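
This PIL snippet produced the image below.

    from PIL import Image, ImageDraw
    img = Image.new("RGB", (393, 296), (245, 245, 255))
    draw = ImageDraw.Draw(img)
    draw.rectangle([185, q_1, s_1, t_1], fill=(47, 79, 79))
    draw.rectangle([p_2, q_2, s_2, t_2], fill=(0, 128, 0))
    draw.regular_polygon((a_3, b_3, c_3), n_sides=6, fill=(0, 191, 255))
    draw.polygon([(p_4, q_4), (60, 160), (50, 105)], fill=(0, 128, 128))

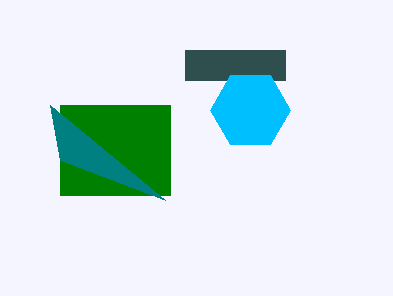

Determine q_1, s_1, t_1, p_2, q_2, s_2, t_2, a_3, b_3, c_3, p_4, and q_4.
q_1 = 50; s_1 = 285; t_1 = 80; p_2 = 60; q_2 = 105; s_2 = 170; t_2 = 195; a_3 = 250; b_3 = 110; c_3 = 40; p_4 = 165; q_4 = 200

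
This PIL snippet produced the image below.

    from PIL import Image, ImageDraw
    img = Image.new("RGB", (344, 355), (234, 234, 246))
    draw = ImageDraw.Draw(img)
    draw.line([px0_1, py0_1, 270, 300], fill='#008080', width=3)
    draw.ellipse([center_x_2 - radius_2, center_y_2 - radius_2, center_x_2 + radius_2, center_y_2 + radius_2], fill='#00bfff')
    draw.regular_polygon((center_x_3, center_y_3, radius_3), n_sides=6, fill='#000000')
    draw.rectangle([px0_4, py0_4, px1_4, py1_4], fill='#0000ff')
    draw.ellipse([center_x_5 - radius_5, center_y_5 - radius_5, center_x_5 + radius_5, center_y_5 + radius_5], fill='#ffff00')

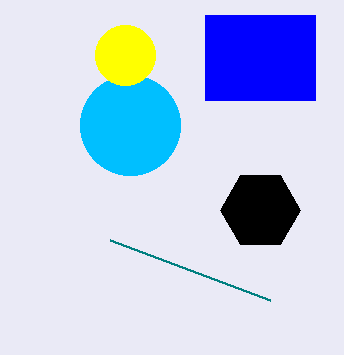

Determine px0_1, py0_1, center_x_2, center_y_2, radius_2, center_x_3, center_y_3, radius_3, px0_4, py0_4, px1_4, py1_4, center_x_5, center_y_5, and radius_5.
px0_1 = 110
py0_1 = 240
center_x_2 = 130
center_y_2 = 125
radius_2 = 50
center_x_3 = 260
center_y_3 = 210
radius_3 = 40
px0_4 = 205
py0_4 = 15
px1_4 = 315
py1_4 = 100
center_x_5 = 125
center_y_5 = 55
radius_5 = 30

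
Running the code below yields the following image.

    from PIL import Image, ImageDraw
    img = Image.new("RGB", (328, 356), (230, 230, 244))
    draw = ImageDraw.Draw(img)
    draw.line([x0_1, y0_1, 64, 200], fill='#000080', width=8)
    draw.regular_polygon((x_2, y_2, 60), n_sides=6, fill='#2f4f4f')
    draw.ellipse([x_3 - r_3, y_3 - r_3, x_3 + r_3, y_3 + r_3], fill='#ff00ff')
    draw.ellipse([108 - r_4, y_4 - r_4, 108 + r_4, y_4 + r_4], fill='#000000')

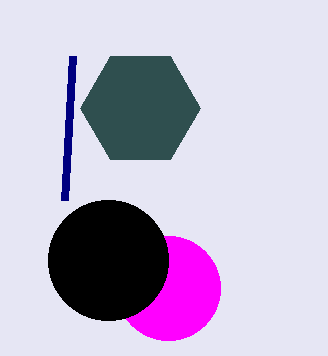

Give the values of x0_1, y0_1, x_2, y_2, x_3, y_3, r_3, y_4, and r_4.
x0_1 = 72, y0_1 = 56, x_2 = 140, y_2 = 108, x_3 = 168, y_3 = 288, r_3 = 52, y_4 = 260, r_4 = 60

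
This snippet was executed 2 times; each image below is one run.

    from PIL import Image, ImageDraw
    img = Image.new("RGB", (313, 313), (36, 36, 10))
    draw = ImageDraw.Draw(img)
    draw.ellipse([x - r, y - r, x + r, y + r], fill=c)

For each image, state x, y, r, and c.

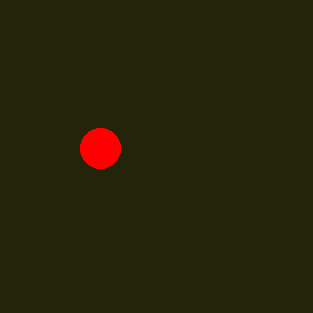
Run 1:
x = 100; y = 148; r = 20; c = 'red'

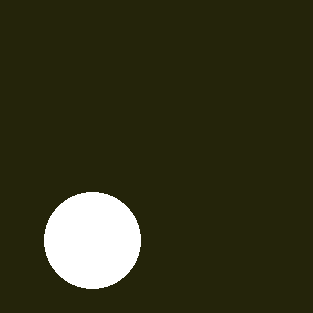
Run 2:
x = 92, y = 240, r = 48, c = 'white'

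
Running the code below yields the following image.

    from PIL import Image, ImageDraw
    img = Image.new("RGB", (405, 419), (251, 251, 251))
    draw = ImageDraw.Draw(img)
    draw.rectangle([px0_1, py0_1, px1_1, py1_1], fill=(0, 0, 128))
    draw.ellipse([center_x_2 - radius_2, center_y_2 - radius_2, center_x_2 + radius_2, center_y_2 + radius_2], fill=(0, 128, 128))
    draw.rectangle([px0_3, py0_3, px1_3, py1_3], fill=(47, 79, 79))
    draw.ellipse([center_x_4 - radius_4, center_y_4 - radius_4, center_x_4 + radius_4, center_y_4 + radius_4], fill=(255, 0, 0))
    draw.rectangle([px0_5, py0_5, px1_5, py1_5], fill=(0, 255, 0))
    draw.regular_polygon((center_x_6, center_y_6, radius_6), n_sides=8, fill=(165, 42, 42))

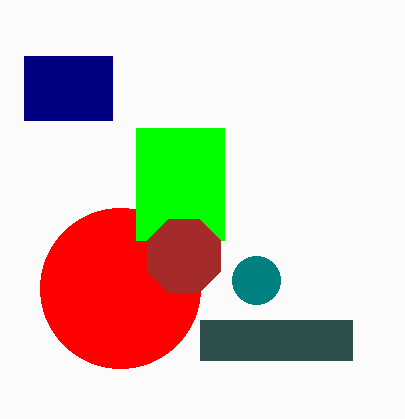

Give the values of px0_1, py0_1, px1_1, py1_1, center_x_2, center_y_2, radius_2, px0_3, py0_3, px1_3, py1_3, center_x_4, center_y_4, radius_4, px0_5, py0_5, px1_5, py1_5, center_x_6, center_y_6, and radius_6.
px0_1 = 24; py0_1 = 56; px1_1 = 112; py1_1 = 120; center_x_2 = 256; center_y_2 = 280; radius_2 = 24; px0_3 = 200; py0_3 = 320; px1_3 = 352; py1_3 = 360; center_x_4 = 120; center_y_4 = 288; radius_4 = 80; px0_5 = 136; py0_5 = 128; px1_5 = 224; py1_5 = 240; center_x_6 = 184; center_y_6 = 256; radius_6 = 40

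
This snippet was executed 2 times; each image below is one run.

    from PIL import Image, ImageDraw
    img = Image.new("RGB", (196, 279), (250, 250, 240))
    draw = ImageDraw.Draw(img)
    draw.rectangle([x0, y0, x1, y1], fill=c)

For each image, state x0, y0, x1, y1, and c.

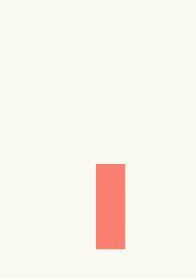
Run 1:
x0 = 96, y0 = 164, x1 = 124, y1 = 248, c = 'salmon'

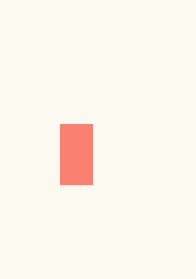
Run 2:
x0 = 60
y0 = 124
x1 = 92
y1 = 184
c = 'salmon'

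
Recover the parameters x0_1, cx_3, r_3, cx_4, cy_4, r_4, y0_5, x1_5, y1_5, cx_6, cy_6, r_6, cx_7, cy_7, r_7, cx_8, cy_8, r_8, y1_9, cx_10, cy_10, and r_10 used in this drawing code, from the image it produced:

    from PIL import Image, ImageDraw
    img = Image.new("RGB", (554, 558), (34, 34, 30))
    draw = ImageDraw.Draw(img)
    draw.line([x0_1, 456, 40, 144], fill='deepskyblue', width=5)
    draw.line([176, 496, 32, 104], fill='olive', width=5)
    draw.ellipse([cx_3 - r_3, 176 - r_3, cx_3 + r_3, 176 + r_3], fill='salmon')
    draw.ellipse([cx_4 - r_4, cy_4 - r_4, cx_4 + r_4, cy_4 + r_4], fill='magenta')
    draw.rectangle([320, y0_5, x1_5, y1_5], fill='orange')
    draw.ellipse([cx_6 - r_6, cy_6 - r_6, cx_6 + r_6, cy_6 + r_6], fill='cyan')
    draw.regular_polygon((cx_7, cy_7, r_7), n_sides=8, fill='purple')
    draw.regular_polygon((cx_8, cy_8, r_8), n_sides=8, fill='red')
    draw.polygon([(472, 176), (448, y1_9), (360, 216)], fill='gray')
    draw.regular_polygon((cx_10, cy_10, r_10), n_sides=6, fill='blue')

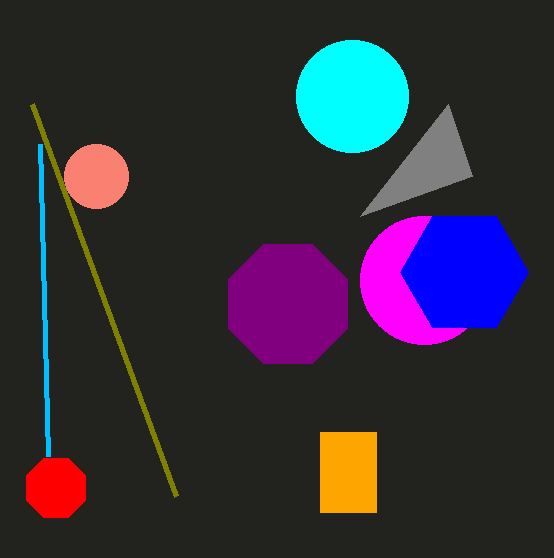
x0_1 = 48
cx_3 = 96
r_3 = 32
cx_4 = 424
cy_4 = 280
r_4 = 64
y0_5 = 432
x1_5 = 376
y1_5 = 512
cx_6 = 352
cy_6 = 96
r_6 = 56
cx_7 = 288
cy_7 = 304
r_7 = 64
cx_8 = 56
cy_8 = 488
r_8 = 32
y1_9 = 104
cx_10 = 464
cy_10 = 272
r_10 = 64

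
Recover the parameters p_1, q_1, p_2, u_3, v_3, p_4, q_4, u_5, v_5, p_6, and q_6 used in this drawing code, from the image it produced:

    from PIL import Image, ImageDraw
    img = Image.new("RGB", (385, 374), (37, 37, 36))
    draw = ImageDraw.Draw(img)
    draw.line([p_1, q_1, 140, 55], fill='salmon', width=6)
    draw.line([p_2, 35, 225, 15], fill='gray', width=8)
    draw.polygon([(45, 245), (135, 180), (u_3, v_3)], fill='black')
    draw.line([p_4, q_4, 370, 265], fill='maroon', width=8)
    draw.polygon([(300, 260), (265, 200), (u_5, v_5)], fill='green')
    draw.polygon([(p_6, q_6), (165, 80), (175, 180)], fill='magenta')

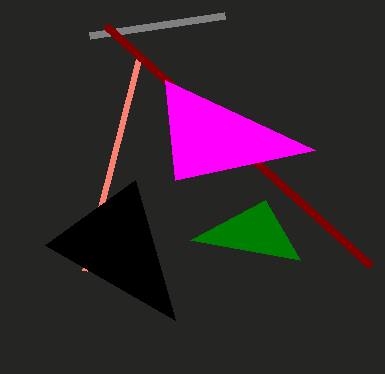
p_1 = 85; q_1 = 270; p_2 = 90; u_3 = 175; v_3 = 320; p_4 = 105; q_4 = 25; u_5 = 190; v_5 = 240; p_6 = 315; q_6 = 150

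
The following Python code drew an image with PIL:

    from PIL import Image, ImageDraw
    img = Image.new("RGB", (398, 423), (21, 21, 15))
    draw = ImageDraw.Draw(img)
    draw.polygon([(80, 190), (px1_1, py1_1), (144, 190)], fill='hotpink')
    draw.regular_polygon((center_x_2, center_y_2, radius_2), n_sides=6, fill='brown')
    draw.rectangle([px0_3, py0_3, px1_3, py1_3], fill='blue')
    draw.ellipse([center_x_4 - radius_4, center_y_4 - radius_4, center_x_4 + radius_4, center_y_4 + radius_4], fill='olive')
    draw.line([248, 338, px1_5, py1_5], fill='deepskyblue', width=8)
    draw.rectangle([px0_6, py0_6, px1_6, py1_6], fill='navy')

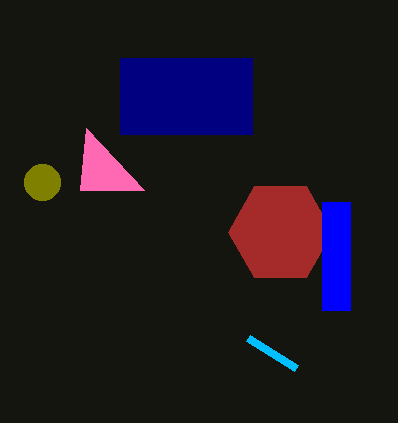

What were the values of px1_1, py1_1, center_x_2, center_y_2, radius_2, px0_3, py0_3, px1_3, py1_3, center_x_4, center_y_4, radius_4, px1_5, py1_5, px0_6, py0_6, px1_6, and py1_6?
px1_1 = 86
py1_1 = 128
center_x_2 = 280
center_y_2 = 232
radius_2 = 52
px0_3 = 322
py0_3 = 202
px1_3 = 350
py1_3 = 310
center_x_4 = 42
center_y_4 = 182
radius_4 = 18
px1_5 = 296
py1_5 = 368
px0_6 = 120
py0_6 = 58
px1_6 = 252
py1_6 = 134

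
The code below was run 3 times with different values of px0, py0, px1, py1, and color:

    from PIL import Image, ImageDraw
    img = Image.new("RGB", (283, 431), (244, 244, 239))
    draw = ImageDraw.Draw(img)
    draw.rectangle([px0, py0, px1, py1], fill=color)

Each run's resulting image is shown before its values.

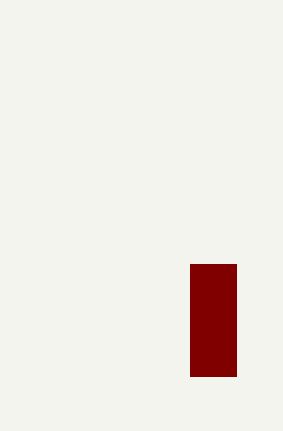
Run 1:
px0 = 190, py0 = 264, px1 = 236, py1 = 376, color = 'maroon'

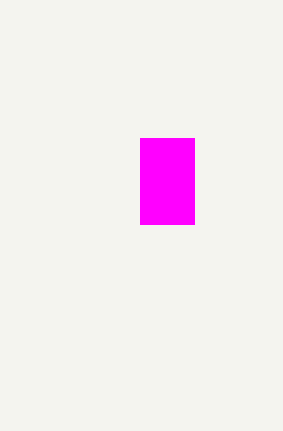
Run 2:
px0 = 140; py0 = 138; px1 = 194; py1 = 224; color = 'magenta'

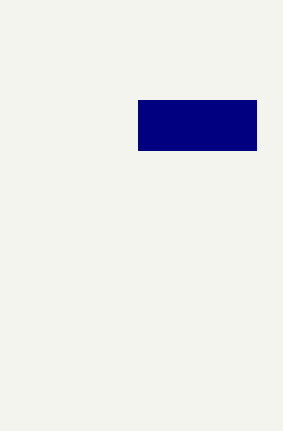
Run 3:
px0 = 138; py0 = 100; px1 = 256; py1 = 150; color = 'navy'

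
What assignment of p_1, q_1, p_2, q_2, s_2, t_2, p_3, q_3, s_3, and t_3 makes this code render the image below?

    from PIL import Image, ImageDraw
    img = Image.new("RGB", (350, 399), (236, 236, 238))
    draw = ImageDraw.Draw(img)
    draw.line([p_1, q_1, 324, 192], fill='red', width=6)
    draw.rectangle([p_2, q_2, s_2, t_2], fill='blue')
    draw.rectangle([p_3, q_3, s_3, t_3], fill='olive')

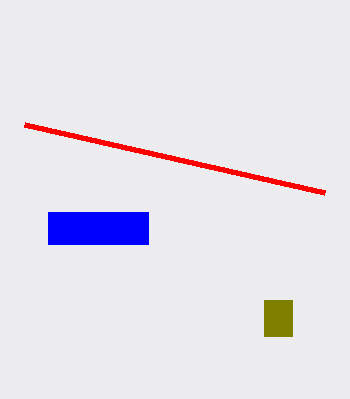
p_1 = 24
q_1 = 124
p_2 = 48
q_2 = 212
s_2 = 148
t_2 = 244
p_3 = 264
q_3 = 300
s_3 = 292
t_3 = 336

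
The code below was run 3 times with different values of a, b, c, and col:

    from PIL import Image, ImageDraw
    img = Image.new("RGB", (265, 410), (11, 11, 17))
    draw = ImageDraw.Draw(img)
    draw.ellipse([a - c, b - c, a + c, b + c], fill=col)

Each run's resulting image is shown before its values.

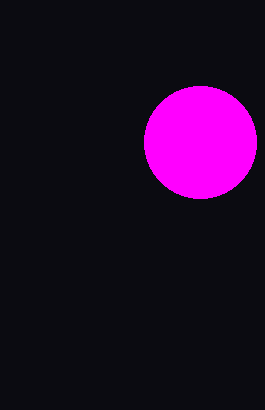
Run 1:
a = 200, b = 142, c = 56, col = 'magenta'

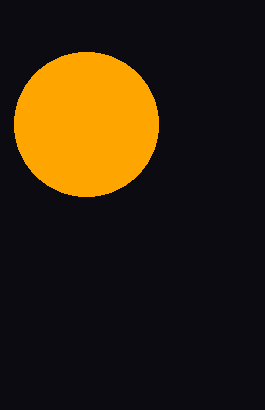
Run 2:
a = 86, b = 124, c = 72, col = 'orange'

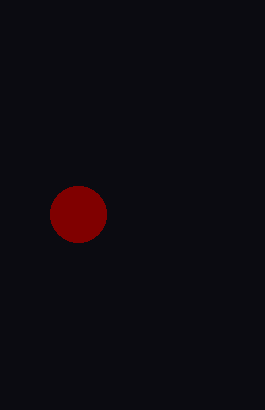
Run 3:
a = 78; b = 214; c = 28; col = 'maroon'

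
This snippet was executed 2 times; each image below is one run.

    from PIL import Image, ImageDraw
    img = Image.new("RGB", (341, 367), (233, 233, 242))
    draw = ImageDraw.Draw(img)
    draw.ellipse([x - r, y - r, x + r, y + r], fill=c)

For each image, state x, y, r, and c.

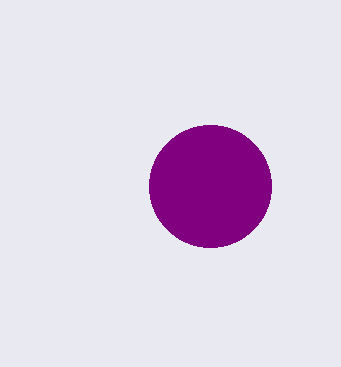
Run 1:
x = 210
y = 186
r = 61
c = 'purple'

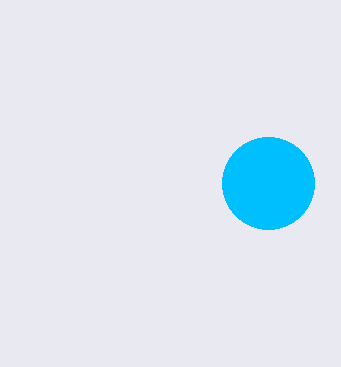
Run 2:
x = 268
y = 183
r = 46
c = 'deepskyblue'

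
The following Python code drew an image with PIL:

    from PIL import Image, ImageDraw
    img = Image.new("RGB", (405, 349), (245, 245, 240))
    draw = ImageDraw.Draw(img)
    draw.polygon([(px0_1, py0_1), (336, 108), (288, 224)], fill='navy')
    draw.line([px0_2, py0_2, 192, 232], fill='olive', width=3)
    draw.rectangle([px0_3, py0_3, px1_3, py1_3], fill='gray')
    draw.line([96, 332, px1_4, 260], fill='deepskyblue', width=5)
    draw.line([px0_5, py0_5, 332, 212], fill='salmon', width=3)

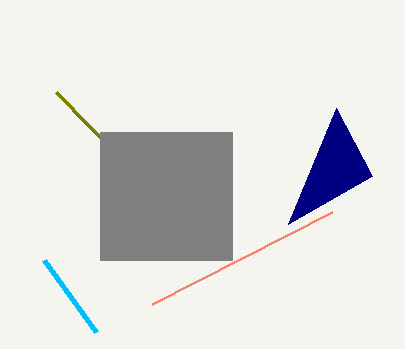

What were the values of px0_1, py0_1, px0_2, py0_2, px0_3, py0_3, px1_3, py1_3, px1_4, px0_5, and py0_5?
px0_1 = 372, py0_1 = 176, px0_2 = 56, py0_2 = 92, px0_3 = 100, py0_3 = 132, px1_3 = 232, py1_3 = 260, px1_4 = 44, px0_5 = 152, py0_5 = 304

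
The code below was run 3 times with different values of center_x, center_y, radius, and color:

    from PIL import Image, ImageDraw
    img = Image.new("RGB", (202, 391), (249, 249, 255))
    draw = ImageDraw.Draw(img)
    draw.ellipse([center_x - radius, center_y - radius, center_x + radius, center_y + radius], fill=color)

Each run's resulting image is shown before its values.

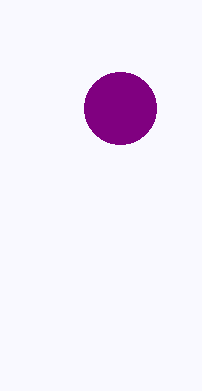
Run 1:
center_x = 120, center_y = 108, radius = 36, color = 'purple'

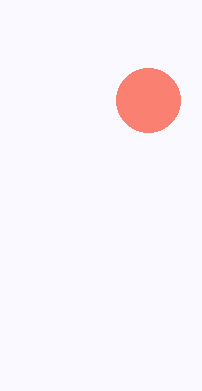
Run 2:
center_x = 148, center_y = 100, radius = 32, color = 'salmon'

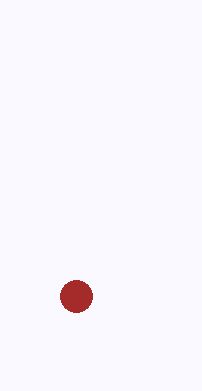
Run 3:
center_x = 76; center_y = 296; radius = 16; color = 'brown'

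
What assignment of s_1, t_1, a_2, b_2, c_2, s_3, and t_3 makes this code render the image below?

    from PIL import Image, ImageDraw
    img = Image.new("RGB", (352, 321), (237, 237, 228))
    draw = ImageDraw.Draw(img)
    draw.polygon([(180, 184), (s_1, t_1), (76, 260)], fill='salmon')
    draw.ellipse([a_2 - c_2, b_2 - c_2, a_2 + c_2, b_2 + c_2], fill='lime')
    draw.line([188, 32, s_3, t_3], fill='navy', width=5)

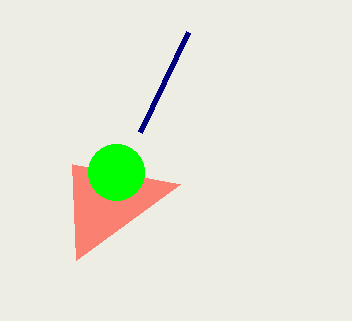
s_1 = 72, t_1 = 164, a_2 = 116, b_2 = 172, c_2 = 28, s_3 = 140, t_3 = 132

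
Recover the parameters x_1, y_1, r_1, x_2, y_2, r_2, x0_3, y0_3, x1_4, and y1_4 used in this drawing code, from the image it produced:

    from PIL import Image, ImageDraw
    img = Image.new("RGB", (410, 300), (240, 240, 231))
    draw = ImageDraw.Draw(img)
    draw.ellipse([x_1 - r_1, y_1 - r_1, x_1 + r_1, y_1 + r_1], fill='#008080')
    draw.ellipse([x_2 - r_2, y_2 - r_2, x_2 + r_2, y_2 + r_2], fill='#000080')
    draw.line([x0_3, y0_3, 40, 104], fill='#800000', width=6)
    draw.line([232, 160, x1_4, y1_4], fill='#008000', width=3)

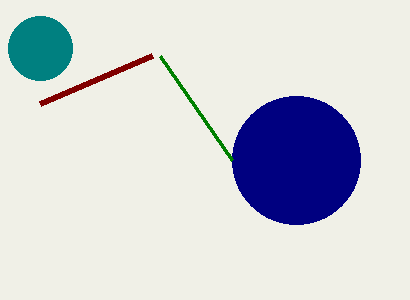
x_1 = 40, y_1 = 48, r_1 = 32, x_2 = 296, y_2 = 160, r_2 = 64, x0_3 = 152, y0_3 = 56, x1_4 = 160, y1_4 = 56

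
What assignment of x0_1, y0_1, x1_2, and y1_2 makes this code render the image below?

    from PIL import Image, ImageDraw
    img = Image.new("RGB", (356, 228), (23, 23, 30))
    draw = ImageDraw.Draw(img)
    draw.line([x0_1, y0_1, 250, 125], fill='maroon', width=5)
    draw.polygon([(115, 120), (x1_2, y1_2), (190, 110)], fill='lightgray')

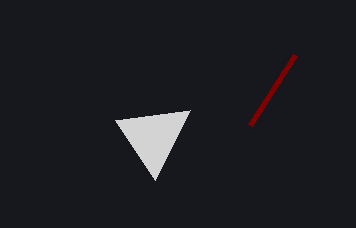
x0_1 = 295, y0_1 = 55, x1_2 = 155, y1_2 = 180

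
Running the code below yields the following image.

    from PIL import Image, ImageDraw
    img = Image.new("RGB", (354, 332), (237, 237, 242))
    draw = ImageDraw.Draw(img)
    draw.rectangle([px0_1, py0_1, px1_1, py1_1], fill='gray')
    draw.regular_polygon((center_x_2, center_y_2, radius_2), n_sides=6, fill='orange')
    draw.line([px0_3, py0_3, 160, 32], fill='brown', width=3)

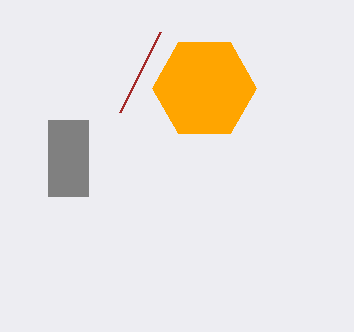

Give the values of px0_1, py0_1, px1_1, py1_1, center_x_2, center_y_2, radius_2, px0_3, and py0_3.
px0_1 = 48; py0_1 = 120; px1_1 = 88; py1_1 = 196; center_x_2 = 204; center_y_2 = 88; radius_2 = 52; px0_3 = 120; py0_3 = 112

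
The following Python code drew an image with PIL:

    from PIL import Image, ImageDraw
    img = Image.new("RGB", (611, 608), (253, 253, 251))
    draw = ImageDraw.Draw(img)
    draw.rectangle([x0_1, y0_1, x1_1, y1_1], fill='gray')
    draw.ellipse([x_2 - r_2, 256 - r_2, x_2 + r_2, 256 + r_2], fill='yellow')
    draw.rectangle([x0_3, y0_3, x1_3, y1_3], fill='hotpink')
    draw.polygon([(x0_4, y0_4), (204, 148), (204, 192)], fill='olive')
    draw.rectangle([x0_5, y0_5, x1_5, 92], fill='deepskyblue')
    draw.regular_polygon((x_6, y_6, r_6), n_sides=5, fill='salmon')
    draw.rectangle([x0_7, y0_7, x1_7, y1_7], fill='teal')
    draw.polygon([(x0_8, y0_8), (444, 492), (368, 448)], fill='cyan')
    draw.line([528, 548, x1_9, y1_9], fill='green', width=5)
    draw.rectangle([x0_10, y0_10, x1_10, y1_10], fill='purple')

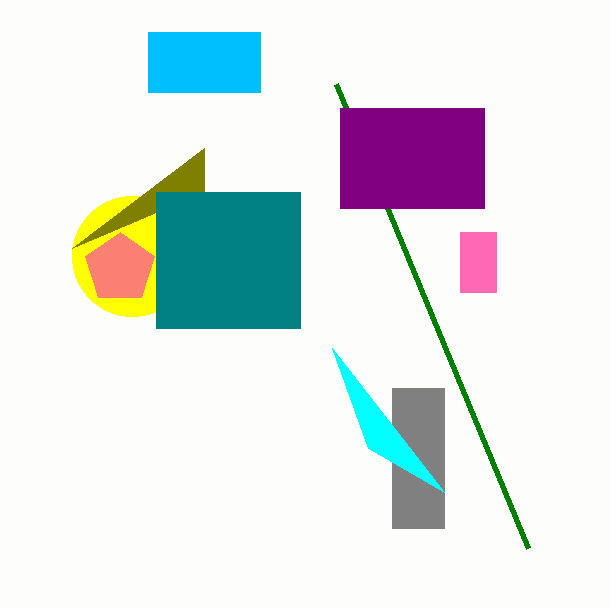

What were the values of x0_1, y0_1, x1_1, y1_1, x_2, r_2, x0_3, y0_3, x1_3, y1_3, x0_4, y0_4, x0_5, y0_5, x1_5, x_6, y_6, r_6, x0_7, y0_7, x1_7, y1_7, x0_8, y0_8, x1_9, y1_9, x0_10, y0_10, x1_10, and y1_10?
x0_1 = 392; y0_1 = 388; x1_1 = 444; y1_1 = 528; x_2 = 132; r_2 = 60; x0_3 = 460; y0_3 = 232; x1_3 = 496; y1_3 = 292; x0_4 = 72; y0_4 = 248; x0_5 = 148; y0_5 = 32; x1_5 = 260; x_6 = 120; y_6 = 268; r_6 = 36; x0_7 = 156; y0_7 = 192; x1_7 = 300; y1_7 = 328; x0_8 = 332; y0_8 = 348; x1_9 = 336; y1_9 = 84; x0_10 = 340; y0_10 = 108; x1_10 = 484; y1_10 = 208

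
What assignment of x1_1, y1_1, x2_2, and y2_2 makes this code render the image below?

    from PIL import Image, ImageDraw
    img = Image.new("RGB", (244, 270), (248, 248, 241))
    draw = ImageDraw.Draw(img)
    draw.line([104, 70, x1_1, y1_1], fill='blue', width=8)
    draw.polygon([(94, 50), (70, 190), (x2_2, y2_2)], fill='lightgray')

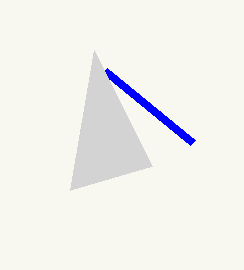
x1_1 = 192; y1_1 = 142; x2_2 = 152; y2_2 = 166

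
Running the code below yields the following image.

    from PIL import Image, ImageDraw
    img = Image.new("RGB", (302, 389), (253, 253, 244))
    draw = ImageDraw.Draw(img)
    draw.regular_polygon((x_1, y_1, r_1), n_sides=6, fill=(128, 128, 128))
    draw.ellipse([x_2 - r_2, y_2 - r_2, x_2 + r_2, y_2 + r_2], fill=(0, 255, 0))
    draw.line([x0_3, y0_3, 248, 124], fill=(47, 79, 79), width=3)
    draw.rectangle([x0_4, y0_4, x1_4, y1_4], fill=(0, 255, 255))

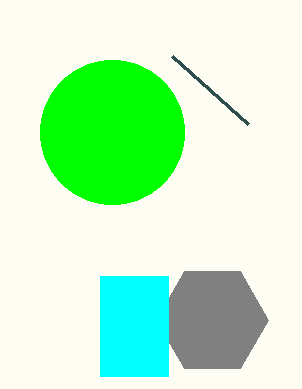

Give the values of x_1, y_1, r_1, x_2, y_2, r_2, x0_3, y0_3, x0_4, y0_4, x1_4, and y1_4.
x_1 = 212, y_1 = 320, r_1 = 56, x_2 = 112, y_2 = 132, r_2 = 72, x0_3 = 172, y0_3 = 56, x0_4 = 100, y0_4 = 276, x1_4 = 168, y1_4 = 376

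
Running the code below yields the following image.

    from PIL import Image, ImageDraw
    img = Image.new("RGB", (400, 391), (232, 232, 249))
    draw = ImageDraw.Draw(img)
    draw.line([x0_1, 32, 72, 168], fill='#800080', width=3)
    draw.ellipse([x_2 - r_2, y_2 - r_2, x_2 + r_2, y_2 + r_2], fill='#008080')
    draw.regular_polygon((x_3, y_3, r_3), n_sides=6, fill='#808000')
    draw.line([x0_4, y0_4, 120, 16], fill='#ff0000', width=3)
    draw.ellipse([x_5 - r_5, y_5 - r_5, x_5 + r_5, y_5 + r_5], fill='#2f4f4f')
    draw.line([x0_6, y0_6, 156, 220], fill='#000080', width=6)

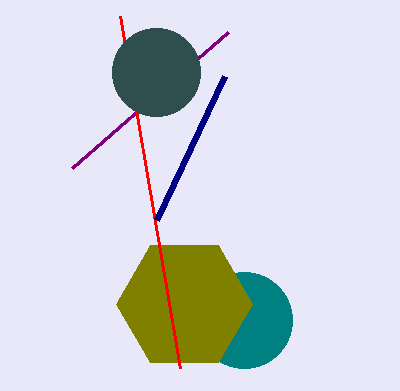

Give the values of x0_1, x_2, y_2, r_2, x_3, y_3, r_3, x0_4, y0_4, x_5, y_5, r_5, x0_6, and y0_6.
x0_1 = 228
x_2 = 244
y_2 = 320
r_2 = 48
x_3 = 184
y_3 = 304
r_3 = 68
x0_4 = 180
y0_4 = 368
x_5 = 156
y_5 = 72
r_5 = 44
x0_6 = 224
y0_6 = 76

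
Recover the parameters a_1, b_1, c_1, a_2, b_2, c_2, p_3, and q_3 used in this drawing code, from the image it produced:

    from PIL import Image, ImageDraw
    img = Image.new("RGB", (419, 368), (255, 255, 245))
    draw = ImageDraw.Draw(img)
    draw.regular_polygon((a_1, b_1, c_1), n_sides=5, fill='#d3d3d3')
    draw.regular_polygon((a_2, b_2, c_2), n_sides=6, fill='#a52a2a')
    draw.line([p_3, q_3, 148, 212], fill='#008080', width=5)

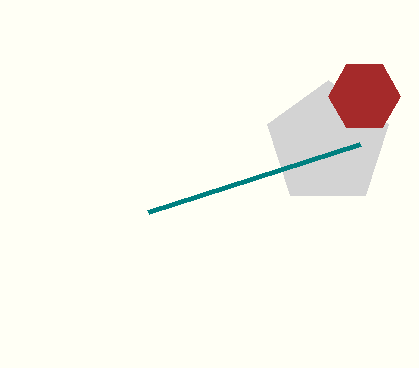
a_1 = 328, b_1 = 144, c_1 = 64, a_2 = 364, b_2 = 96, c_2 = 36, p_3 = 360, q_3 = 144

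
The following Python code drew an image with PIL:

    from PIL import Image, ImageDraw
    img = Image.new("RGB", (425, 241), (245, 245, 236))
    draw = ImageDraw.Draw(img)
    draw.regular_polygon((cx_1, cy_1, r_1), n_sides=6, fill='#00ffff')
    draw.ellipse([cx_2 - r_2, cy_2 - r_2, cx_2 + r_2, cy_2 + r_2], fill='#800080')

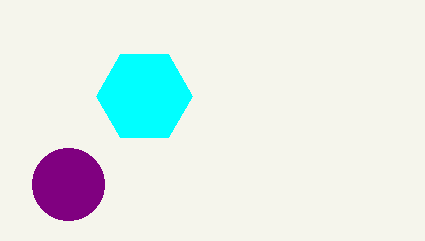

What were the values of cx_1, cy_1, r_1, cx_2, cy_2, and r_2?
cx_1 = 144
cy_1 = 96
r_1 = 48
cx_2 = 68
cy_2 = 184
r_2 = 36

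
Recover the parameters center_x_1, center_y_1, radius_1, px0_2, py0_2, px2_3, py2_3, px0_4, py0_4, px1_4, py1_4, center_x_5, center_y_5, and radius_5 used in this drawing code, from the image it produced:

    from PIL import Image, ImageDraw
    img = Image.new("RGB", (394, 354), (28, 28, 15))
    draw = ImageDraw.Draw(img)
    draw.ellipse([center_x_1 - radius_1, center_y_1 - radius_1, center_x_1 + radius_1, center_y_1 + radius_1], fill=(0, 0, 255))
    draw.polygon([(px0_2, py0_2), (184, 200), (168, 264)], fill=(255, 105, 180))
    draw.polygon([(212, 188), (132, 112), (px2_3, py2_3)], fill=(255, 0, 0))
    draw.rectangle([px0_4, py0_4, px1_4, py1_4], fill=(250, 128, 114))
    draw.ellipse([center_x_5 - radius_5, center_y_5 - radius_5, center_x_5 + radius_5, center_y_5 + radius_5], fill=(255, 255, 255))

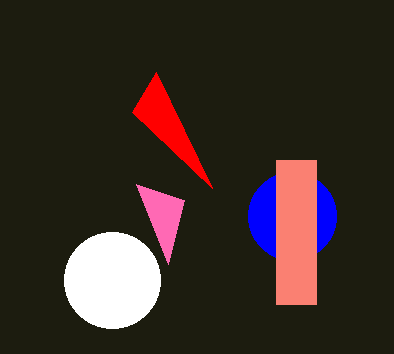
center_x_1 = 292, center_y_1 = 216, radius_1 = 44, px0_2 = 136, py0_2 = 184, px2_3 = 156, py2_3 = 72, px0_4 = 276, py0_4 = 160, px1_4 = 316, py1_4 = 304, center_x_5 = 112, center_y_5 = 280, radius_5 = 48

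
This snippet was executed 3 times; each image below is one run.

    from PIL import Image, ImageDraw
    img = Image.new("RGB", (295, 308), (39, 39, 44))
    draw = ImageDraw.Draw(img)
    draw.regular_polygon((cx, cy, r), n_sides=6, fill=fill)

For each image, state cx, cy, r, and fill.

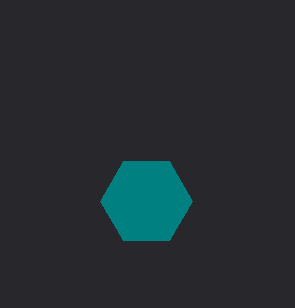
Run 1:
cx = 146; cy = 201; r = 46; fill = 'teal'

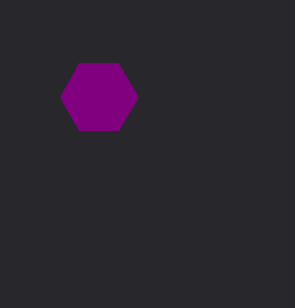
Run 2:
cx = 99
cy = 97
r = 39
fill = 'purple'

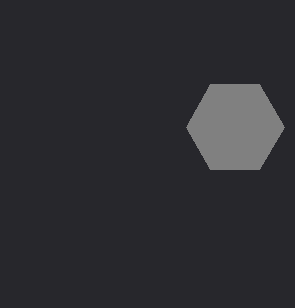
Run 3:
cx = 235; cy = 127; r = 49; fill = 'gray'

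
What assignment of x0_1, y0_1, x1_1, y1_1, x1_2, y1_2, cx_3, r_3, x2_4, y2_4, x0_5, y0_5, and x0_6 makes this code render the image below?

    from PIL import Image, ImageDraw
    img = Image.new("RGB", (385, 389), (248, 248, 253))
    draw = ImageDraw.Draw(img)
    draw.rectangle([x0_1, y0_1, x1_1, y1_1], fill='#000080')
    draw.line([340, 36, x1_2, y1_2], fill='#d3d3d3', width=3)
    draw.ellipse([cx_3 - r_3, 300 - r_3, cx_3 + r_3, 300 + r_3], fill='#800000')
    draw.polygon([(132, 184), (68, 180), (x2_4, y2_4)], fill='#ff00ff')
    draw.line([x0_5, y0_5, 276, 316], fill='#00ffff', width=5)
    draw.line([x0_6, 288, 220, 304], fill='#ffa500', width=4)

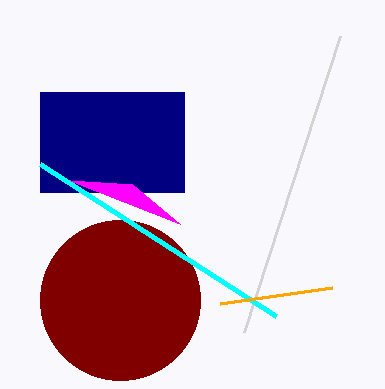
x0_1 = 40
y0_1 = 92
x1_1 = 184
y1_1 = 192
x1_2 = 244
y1_2 = 332
cx_3 = 120
r_3 = 80
x2_4 = 180
y2_4 = 224
x0_5 = 40
y0_5 = 164
x0_6 = 332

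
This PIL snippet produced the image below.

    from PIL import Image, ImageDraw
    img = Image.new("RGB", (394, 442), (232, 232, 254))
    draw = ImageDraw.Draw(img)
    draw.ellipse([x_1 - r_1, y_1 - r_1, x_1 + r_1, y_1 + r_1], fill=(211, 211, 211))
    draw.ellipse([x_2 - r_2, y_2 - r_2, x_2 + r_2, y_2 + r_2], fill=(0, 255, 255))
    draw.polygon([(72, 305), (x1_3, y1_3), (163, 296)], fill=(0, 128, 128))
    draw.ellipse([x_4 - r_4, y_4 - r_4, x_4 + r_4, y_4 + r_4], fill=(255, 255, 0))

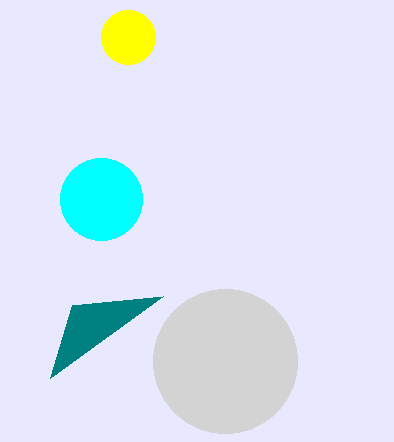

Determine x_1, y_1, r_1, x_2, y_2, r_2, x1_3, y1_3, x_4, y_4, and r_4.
x_1 = 225
y_1 = 361
r_1 = 72
x_2 = 101
y_2 = 199
r_2 = 41
x1_3 = 50
y1_3 = 378
x_4 = 128
y_4 = 37
r_4 = 27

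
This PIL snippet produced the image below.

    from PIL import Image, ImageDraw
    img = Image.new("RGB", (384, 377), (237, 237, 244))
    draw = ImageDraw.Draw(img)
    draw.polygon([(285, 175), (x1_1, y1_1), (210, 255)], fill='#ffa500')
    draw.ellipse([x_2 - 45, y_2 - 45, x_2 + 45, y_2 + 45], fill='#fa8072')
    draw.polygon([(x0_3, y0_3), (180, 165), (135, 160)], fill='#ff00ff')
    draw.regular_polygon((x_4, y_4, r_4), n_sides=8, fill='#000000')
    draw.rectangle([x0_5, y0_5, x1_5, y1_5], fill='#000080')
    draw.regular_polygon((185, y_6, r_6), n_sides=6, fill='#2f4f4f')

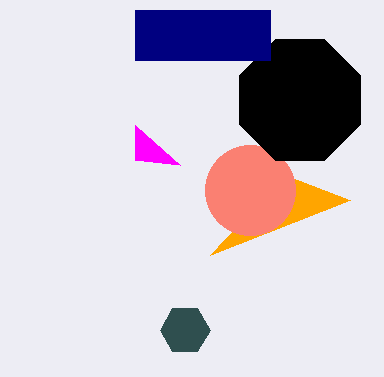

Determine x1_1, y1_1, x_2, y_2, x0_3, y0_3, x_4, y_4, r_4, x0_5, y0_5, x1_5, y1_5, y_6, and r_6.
x1_1 = 350
y1_1 = 200
x_2 = 250
y_2 = 190
x0_3 = 135
y0_3 = 125
x_4 = 300
y_4 = 100
r_4 = 65
x0_5 = 135
y0_5 = 10
x1_5 = 270
y1_5 = 60
y_6 = 330
r_6 = 25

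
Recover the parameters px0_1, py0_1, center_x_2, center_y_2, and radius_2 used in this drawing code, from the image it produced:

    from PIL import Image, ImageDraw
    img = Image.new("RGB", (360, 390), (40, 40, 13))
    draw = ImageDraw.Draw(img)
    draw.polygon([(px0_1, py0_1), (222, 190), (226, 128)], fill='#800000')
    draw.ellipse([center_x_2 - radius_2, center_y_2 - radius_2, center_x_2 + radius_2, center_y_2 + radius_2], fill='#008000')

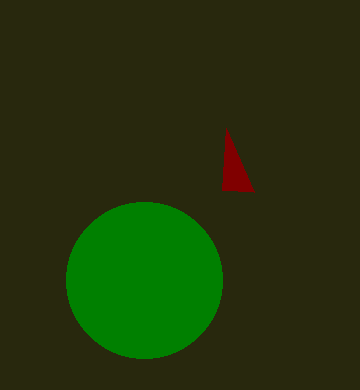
px0_1 = 254; py0_1 = 192; center_x_2 = 144; center_y_2 = 280; radius_2 = 78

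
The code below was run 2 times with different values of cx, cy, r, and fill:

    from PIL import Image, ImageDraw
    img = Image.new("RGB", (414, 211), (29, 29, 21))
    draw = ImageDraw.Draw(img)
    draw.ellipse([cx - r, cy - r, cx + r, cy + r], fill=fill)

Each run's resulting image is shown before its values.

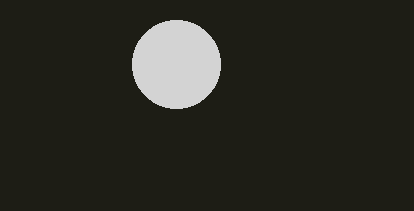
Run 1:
cx = 176; cy = 64; r = 44; fill = 'lightgray'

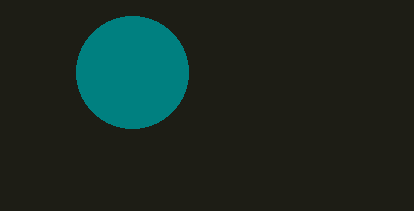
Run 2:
cx = 132, cy = 72, r = 56, fill = 'teal'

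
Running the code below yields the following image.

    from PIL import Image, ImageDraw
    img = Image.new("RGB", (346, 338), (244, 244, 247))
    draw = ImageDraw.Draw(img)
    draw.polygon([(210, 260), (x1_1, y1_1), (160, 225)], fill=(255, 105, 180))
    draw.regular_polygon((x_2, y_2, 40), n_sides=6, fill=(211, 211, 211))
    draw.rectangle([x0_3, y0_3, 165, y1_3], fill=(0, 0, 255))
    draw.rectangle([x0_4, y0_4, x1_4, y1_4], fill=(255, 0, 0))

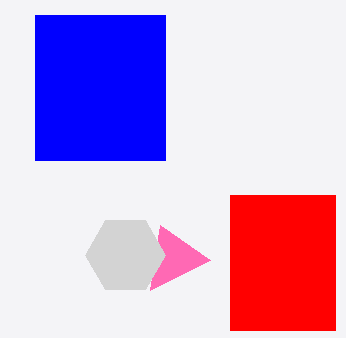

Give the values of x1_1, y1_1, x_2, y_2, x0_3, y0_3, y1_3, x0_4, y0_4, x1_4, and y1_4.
x1_1 = 150, y1_1 = 290, x_2 = 125, y_2 = 255, x0_3 = 35, y0_3 = 15, y1_3 = 160, x0_4 = 230, y0_4 = 195, x1_4 = 335, y1_4 = 330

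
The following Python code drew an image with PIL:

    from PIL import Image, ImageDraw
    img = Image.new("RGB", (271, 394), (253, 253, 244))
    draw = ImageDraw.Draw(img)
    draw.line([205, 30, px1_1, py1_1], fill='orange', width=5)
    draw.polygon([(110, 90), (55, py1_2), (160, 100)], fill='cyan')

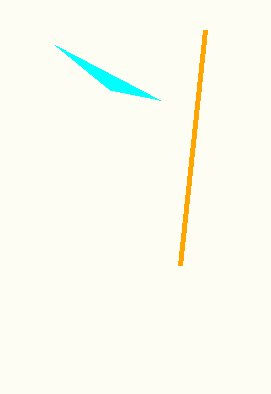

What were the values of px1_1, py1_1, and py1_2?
px1_1 = 180, py1_1 = 265, py1_2 = 45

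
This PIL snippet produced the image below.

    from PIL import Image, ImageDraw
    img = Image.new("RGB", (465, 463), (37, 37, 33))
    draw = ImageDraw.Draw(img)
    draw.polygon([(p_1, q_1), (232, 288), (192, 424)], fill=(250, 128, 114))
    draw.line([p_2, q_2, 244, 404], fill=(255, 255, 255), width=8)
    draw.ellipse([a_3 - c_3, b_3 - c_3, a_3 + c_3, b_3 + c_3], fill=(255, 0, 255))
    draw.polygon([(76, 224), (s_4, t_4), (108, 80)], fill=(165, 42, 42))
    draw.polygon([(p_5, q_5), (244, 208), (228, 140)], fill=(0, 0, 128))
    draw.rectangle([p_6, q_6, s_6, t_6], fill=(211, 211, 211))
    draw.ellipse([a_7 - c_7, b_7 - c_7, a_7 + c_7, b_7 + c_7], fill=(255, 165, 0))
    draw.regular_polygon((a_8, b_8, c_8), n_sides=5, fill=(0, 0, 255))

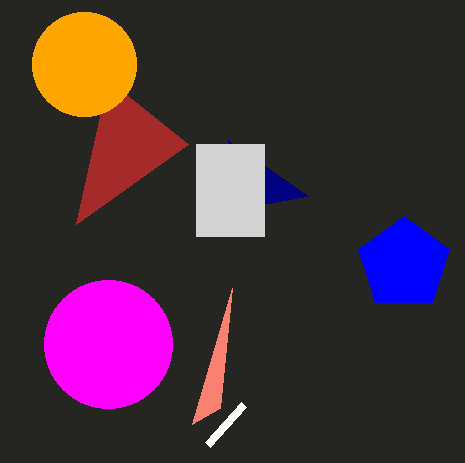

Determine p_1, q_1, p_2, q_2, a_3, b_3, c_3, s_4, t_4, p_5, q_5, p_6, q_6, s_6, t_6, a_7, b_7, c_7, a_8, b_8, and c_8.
p_1 = 220; q_1 = 408; p_2 = 208; q_2 = 444; a_3 = 108; b_3 = 344; c_3 = 64; s_4 = 188; t_4 = 144; p_5 = 308; q_5 = 196; p_6 = 196; q_6 = 144; s_6 = 264; t_6 = 236; a_7 = 84; b_7 = 64; c_7 = 52; a_8 = 404; b_8 = 264; c_8 = 48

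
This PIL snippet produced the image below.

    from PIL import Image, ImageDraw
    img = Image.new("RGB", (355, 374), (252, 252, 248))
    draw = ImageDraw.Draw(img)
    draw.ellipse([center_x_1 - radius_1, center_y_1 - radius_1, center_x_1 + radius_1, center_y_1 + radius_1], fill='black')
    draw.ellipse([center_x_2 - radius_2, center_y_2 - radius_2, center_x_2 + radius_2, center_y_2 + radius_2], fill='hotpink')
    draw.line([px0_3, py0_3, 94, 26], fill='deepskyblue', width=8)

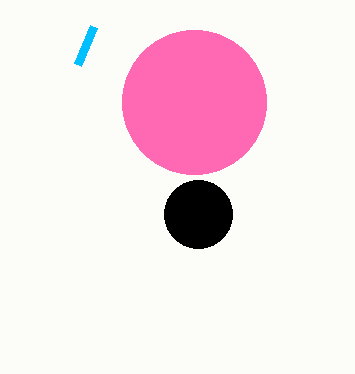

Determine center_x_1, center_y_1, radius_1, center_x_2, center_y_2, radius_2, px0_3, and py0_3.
center_x_1 = 198
center_y_1 = 214
radius_1 = 34
center_x_2 = 194
center_y_2 = 102
radius_2 = 72
px0_3 = 78
py0_3 = 64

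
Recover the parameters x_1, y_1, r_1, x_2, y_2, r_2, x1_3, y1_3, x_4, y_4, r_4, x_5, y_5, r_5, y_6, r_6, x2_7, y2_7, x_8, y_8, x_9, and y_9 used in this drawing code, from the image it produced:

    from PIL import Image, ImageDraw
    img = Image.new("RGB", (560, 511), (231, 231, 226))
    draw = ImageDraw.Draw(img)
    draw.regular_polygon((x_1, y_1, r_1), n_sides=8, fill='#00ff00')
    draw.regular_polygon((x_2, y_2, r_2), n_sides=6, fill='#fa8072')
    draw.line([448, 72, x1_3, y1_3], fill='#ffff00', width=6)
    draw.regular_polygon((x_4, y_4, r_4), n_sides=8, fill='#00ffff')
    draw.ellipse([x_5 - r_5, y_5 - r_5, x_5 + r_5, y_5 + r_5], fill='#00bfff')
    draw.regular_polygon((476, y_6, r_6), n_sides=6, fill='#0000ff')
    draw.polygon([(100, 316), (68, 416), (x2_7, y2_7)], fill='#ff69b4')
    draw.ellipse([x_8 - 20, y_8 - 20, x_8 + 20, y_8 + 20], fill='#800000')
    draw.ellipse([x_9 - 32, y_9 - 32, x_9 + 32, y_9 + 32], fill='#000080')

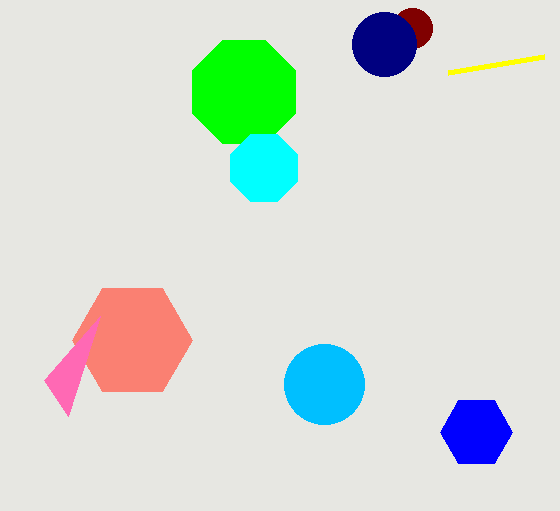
x_1 = 244, y_1 = 92, r_1 = 56, x_2 = 132, y_2 = 340, r_2 = 60, x1_3 = 544, y1_3 = 56, x_4 = 264, y_4 = 168, r_4 = 36, x_5 = 324, y_5 = 384, r_5 = 40, y_6 = 432, r_6 = 36, x2_7 = 44, y2_7 = 380, x_8 = 412, y_8 = 28, x_9 = 384, y_9 = 44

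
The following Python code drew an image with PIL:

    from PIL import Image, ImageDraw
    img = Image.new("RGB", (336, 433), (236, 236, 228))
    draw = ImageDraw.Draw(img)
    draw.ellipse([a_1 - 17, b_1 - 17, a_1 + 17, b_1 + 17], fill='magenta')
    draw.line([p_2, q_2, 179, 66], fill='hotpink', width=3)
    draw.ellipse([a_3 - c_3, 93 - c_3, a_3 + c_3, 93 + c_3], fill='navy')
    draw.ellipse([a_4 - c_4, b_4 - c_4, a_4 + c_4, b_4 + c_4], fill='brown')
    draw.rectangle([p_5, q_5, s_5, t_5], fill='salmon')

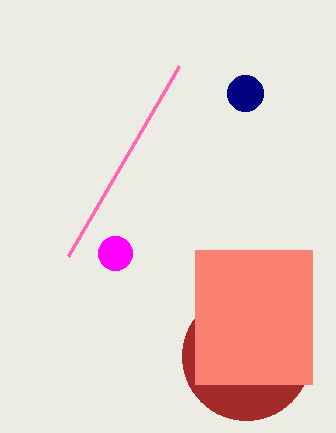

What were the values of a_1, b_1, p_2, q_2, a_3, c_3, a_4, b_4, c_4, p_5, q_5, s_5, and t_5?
a_1 = 115; b_1 = 253; p_2 = 68; q_2 = 256; a_3 = 245; c_3 = 18; a_4 = 246; b_4 = 356; c_4 = 64; p_5 = 195; q_5 = 250; s_5 = 312; t_5 = 384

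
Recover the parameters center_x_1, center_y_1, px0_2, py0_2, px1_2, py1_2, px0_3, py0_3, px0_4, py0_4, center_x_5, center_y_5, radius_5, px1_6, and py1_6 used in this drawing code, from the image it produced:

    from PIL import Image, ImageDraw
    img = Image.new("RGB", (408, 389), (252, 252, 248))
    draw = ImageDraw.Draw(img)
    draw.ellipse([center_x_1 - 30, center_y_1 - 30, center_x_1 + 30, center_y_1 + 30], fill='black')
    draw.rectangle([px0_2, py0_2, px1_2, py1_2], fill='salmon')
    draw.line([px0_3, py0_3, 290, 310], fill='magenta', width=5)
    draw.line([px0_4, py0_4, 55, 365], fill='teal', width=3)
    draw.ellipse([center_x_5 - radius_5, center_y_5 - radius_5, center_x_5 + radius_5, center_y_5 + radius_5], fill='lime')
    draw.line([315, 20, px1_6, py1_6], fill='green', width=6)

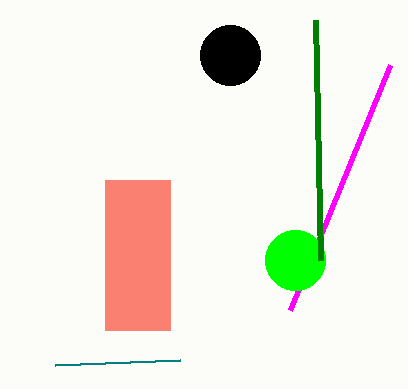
center_x_1 = 230; center_y_1 = 55; px0_2 = 105; py0_2 = 180; px1_2 = 170; py1_2 = 330; px0_3 = 390; py0_3 = 65; px0_4 = 180; py0_4 = 360; center_x_5 = 295; center_y_5 = 260; radius_5 = 30; px1_6 = 320; py1_6 = 260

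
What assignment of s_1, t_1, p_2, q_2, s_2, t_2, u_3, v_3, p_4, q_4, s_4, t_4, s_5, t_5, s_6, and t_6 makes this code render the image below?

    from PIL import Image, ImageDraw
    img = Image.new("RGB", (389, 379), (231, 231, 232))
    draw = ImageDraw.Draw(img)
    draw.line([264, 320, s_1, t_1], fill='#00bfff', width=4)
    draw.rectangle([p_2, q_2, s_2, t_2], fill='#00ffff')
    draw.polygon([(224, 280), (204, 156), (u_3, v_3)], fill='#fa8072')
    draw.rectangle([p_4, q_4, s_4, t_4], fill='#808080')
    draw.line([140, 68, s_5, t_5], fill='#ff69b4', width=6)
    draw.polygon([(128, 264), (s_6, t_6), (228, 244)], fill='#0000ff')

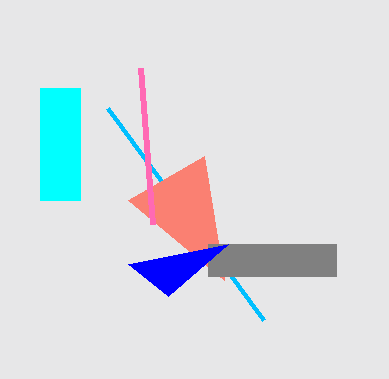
s_1 = 108; t_1 = 108; p_2 = 40; q_2 = 88; s_2 = 80; t_2 = 200; u_3 = 128; v_3 = 200; p_4 = 208; q_4 = 244; s_4 = 336; t_4 = 276; s_5 = 152; t_5 = 224; s_6 = 168; t_6 = 296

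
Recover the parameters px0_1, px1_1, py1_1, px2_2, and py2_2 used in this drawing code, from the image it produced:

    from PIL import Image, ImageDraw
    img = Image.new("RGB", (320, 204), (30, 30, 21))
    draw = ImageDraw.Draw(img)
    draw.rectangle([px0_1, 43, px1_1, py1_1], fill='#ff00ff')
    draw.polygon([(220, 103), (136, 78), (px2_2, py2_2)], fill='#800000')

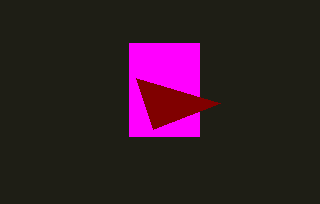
px0_1 = 129; px1_1 = 199; py1_1 = 136; px2_2 = 153; py2_2 = 129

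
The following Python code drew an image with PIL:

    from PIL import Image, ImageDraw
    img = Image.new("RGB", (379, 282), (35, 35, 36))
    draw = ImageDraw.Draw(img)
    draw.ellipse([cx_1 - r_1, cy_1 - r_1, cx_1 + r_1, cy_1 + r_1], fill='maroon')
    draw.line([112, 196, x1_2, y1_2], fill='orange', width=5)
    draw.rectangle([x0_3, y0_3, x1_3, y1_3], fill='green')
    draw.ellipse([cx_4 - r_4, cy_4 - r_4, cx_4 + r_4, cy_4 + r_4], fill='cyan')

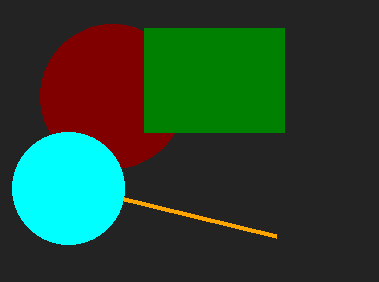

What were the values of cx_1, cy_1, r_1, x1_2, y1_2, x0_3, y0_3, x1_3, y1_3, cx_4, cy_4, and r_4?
cx_1 = 112
cy_1 = 96
r_1 = 72
x1_2 = 276
y1_2 = 236
x0_3 = 144
y0_3 = 28
x1_3 = 284
y1_3 = 132
cx_4 = 68
cy_4 = 188
r_4 = 56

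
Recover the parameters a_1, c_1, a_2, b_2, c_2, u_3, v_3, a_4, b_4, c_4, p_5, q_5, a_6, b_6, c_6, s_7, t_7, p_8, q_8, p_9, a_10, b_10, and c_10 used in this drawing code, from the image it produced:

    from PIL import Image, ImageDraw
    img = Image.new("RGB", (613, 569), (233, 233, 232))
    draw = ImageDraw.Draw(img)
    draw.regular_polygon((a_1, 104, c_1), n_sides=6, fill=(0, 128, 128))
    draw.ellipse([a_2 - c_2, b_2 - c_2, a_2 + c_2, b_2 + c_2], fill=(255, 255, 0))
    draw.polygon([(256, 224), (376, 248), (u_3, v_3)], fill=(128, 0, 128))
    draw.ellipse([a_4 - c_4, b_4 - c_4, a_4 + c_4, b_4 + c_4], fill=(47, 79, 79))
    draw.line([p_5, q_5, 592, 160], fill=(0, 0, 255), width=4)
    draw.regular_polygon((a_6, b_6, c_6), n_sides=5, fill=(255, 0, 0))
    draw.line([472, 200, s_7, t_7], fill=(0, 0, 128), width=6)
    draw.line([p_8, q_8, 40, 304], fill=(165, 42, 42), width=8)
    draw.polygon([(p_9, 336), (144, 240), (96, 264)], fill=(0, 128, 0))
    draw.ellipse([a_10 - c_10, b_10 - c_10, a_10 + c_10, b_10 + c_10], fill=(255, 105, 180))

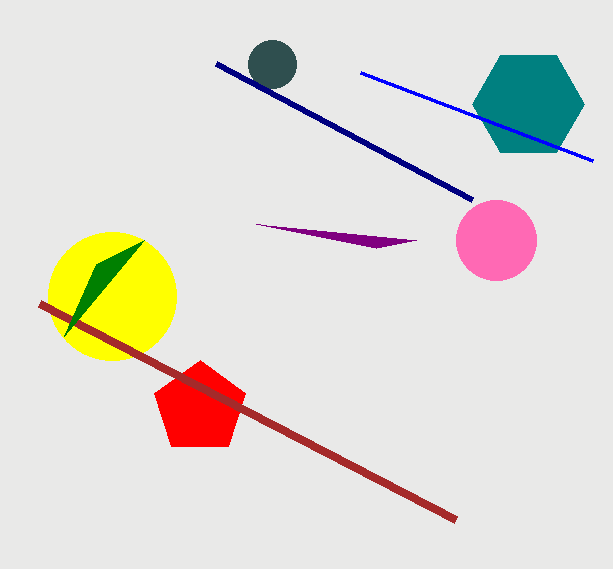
a_1 = 528; c_1 = 56; a_2 = 112; b_2 = 296; c_2 = 64; u_3 = 416; v_3 = 240; a_4 = 272; b_4 = 64; c_4 = 24; p_5 = 360; q_5 = 72; a_6 = 200; b_6 = 408; c_6 = 48; s_7 = 216; t_7 = 64; p_8 = 456; q_8 = 520; p_9 = 64; a_10 = 496; b_10 = 240; c_10 = 40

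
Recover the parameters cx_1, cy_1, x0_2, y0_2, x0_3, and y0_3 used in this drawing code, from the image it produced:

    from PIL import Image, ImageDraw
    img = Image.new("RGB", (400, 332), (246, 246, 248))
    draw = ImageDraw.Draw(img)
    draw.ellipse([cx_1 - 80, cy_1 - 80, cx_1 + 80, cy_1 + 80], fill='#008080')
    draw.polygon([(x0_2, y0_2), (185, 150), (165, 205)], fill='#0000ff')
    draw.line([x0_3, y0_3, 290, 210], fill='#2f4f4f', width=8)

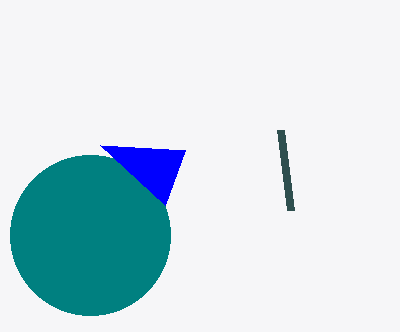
cx_1 = 90
cy_1 = 235
x0_2 = 100
y0_2 = 145
x0_3 = 280
y0_3 = 130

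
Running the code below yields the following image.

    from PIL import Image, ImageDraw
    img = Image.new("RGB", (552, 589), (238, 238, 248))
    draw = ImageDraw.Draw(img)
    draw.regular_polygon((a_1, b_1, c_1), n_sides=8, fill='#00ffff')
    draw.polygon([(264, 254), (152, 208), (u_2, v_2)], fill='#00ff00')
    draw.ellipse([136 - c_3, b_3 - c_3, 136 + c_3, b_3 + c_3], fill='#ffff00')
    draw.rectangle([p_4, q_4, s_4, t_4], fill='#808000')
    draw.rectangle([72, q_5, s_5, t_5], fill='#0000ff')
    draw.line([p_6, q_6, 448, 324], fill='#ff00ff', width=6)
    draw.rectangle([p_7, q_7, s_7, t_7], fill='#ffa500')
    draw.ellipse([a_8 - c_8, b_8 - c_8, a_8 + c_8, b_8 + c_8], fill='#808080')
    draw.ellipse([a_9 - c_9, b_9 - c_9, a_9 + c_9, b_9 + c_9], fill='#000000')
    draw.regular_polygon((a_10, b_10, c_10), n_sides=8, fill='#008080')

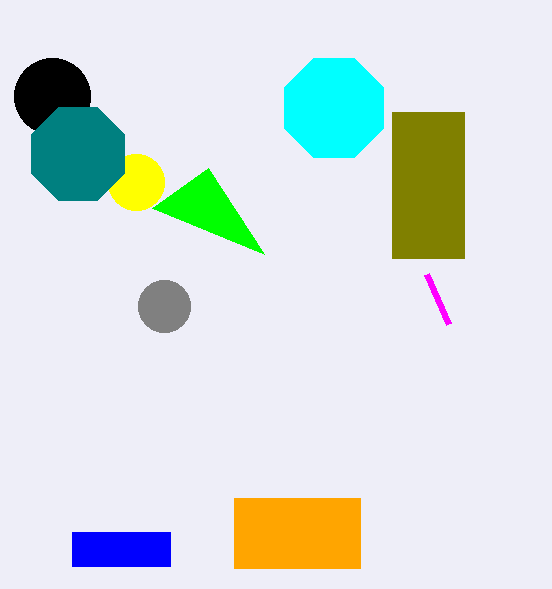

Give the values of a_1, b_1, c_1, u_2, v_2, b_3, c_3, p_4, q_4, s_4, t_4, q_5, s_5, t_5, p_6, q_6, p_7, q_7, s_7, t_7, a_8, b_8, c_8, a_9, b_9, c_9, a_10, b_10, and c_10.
a_1 = 334, b_1 = 108, c_1 = 54, u_2 = 208, v_2 = 168, b_3 = 182, c_3 = 28, p_4 = 392, q_4 = 112, s_4 = 464, t_4 = 258, q_5 = 532, s_5 = 170, t_5 = 566, p_6 = 426, q_6 = 274, p_7 = 234, q_7 = 498, s_7 = 360, t_7 = 568, a_8 = 164, b_8 = 306, c_8 = 26, a_9 = 52, b_9 = 96, c_9 = 38, a_10 = 78, b_10 = 154, c_10 = 50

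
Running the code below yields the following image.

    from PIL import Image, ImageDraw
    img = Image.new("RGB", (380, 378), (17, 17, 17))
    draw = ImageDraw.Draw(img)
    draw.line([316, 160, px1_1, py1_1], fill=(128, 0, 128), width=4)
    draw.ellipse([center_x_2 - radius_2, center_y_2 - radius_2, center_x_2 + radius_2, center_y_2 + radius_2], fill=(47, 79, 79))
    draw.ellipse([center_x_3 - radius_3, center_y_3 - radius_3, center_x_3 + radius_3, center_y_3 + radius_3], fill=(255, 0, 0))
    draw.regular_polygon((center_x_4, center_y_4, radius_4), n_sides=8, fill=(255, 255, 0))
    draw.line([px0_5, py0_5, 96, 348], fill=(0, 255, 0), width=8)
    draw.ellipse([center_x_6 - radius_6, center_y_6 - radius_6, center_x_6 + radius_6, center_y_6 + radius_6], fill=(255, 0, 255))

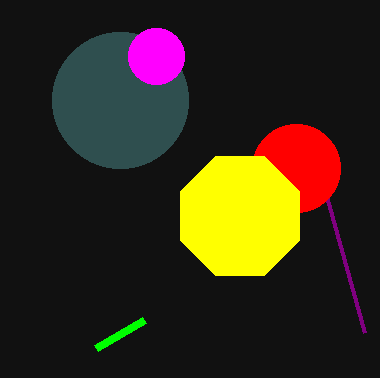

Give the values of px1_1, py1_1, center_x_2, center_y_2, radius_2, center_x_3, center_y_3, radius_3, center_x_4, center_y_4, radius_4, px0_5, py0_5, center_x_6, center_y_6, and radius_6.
px1_1 = 364; py1_1 = 332; center_x_2 = 120; center_y_2 = 100; radius_2 = 68; center_x_3 = 296; center_y_3 = 168; radius_3 = 44; center_x_4 = 240; center_y_4 = 216; radius_4 = 64; px0_5 = 144; py0_5 = 320; center_x_6 = 156; center_y_6 = 56; radius_6 = 28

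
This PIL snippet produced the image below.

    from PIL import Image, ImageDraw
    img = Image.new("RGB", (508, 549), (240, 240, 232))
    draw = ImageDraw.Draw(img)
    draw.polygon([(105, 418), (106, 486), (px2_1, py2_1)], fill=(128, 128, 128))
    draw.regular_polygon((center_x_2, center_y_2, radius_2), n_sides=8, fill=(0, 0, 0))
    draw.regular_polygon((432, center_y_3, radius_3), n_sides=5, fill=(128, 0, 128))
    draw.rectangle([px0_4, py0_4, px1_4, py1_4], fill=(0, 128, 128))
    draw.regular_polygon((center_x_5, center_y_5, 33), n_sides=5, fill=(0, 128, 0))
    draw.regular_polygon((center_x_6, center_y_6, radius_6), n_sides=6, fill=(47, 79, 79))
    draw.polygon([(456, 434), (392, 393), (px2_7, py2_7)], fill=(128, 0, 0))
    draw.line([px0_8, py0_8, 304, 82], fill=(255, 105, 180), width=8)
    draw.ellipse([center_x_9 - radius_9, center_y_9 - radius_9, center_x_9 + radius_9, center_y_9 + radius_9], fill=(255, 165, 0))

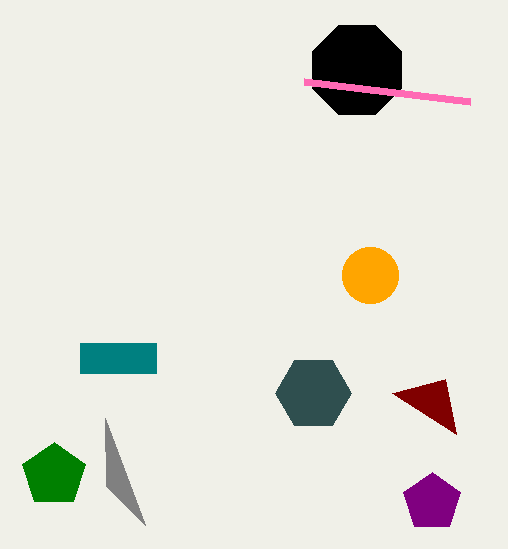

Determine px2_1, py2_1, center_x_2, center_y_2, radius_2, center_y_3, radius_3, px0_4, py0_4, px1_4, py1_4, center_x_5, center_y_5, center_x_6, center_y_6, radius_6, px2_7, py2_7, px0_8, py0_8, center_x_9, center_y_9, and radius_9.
px2_1 = 145
py2_1 = 525
center_x_2 = 357
center_y_2 = 70
radius_2 = 48
center_y_3 = 502
radius_3 = 30
px0_4 = 80
py0_4 = 343
px1_4 = 156
py1_4 = 373
center_x_5 = 54
center_y_5 = 475
center_x_6 = 313
center_y_6 = 393
radius_6 = 38
px2_7 = 445
py2_7 = 379
px0_8 = 470
py0_8 = 102
center_x_9 = 370
center_y_9 = 275
radius_9 = 28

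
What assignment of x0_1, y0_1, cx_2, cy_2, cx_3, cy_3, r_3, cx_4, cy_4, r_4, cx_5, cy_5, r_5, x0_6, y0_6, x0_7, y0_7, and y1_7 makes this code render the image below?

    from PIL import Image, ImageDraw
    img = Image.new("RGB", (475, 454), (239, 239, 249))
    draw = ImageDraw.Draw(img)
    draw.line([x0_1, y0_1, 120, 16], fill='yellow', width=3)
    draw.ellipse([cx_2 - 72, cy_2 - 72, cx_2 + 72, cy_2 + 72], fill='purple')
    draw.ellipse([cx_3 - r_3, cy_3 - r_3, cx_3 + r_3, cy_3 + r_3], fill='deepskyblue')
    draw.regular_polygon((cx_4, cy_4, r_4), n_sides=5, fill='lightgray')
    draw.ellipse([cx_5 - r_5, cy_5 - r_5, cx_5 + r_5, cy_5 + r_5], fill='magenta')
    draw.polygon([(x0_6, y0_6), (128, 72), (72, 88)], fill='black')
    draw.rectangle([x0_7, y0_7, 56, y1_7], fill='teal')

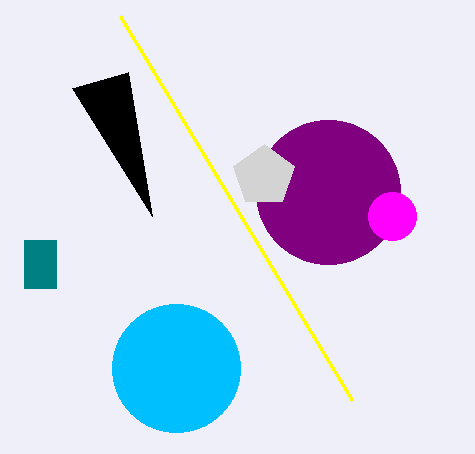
x0_1 = 352; y0_1 = 400; cx_2 = 328; cy_2 = 192; cx_3 = 176; cy_3 = 368; r_3 = 64; cx_4 = 264; cy_4 = 176; r_4 = 32; cx_5 = 392; cy_5 = 216; r_5 = 24; x0_6 = 152; y0_6 = 216; x0_7 = 24; y0_7 = 240; y1_7 = 288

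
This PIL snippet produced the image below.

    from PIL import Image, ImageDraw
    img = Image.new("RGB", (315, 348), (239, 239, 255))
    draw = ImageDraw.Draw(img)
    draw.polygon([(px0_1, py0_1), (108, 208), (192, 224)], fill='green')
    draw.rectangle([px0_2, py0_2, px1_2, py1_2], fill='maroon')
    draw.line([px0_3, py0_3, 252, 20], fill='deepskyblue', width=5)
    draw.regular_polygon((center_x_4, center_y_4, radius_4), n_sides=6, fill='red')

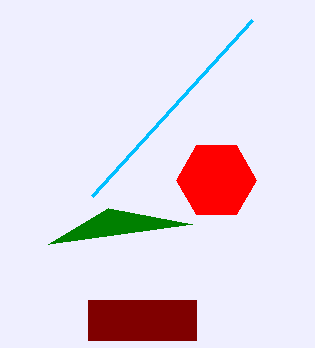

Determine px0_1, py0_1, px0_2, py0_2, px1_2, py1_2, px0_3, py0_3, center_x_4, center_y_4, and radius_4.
px0_1 = 48; py0_1 = 244; px0_2 = 88; py0_2 = 300; px1_2 = 196; py1_2 = 340; px0_3 = 92; py0_3 = 196; center_x_4 = 216; center_y_4 = 180; radius_4 = 40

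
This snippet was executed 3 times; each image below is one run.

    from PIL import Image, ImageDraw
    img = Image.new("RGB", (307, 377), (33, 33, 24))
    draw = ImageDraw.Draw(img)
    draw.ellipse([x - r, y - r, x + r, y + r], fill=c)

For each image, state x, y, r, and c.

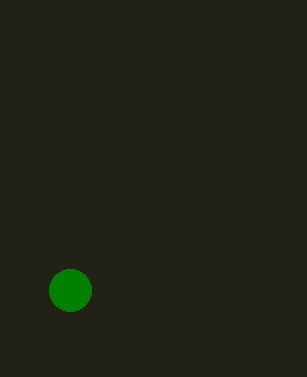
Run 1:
x = 70, y = 290, r = 21, c = 'green'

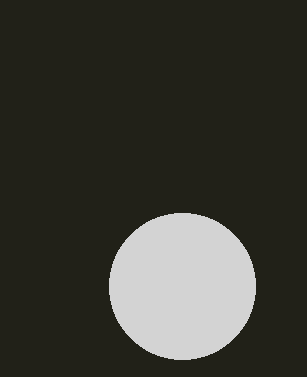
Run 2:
x = 182, y = 286, r = 73, c = 'lightgray'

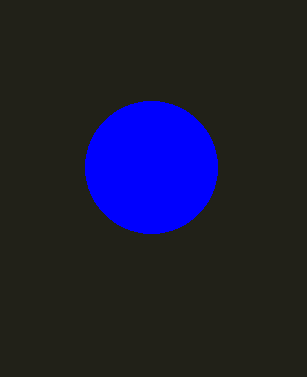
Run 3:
x = 151
y = 167
r = 66
c = 'blue'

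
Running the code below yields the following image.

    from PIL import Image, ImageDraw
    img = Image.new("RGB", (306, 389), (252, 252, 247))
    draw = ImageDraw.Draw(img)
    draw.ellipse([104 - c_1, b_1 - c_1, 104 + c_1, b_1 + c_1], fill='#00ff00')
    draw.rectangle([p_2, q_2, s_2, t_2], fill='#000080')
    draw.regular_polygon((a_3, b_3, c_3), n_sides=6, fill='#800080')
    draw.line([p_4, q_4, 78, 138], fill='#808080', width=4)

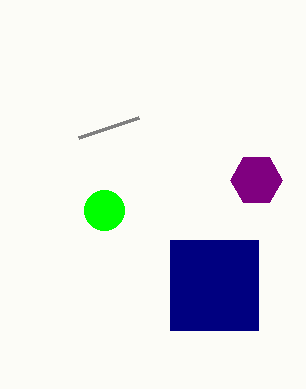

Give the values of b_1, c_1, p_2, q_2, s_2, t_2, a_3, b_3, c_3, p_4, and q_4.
b_1 = 210; c_1 = 20; p_2 = 170; q_2 = 240; s_2 = 258; t_2 = 330; a_3 = 256; b_3 = 180; c_3 = 26; p_4 = 138; q_4 = 118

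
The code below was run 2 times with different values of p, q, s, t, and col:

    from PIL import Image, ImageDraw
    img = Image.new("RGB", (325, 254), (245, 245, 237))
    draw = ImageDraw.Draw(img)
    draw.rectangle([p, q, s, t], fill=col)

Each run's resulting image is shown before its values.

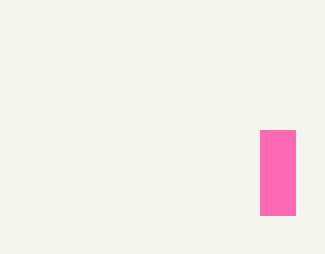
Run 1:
p = 260, q = 130, s = 295, t = 215, col = 'hotpink'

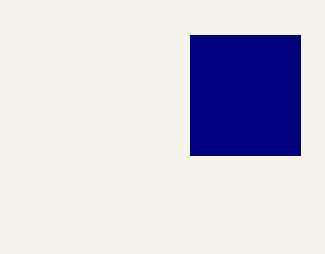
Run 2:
p = 190; q = 35; s = 300; t = 155; col = 'navy'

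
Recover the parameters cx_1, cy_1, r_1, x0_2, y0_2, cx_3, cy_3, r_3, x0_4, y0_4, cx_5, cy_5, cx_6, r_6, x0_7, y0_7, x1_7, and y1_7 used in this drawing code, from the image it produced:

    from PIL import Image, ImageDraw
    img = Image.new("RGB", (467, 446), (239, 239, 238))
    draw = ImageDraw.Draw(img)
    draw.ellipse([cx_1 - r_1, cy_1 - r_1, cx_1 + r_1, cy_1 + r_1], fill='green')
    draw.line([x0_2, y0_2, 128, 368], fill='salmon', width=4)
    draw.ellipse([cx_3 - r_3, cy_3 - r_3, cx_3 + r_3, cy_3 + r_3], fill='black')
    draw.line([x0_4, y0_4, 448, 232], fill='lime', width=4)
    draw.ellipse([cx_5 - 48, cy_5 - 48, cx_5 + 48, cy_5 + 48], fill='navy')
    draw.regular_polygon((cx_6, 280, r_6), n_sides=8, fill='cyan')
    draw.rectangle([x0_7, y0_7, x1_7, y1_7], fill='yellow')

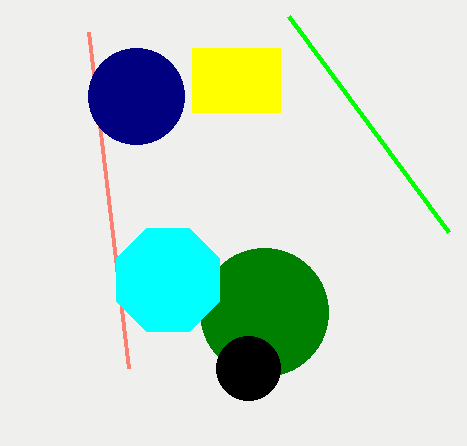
cx_1 = 264
cy_1 = 312
r_1 = 64
x0_2 = 88
y0_2 = 32
cx_3 = 248
cy_3 = 368
r_3 = 32
x0_4 = 288
y0_4 = 16
cx_5 = 136
cy_5 = 96
cx_6 = 168
r_6 = 56
x0_7 = 192
y0_7 = 48
x1_7 = 280
y1_7 = 112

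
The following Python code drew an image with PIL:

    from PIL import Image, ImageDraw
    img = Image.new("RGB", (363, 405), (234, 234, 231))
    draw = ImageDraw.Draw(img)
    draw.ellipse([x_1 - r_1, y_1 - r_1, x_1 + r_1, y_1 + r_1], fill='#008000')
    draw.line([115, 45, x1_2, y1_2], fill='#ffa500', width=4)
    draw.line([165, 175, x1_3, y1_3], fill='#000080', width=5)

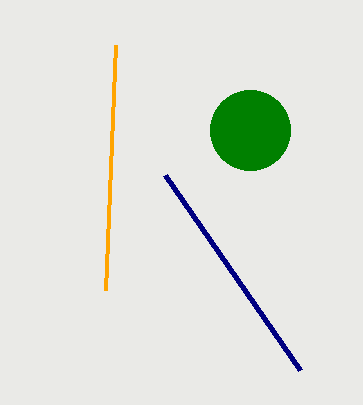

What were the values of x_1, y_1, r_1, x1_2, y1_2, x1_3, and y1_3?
x_1 = 250
y_1 = 130
r_1 = 40
x1_2 = 105
y1_2 = 290
x1_3 = 300
y1_3 = 370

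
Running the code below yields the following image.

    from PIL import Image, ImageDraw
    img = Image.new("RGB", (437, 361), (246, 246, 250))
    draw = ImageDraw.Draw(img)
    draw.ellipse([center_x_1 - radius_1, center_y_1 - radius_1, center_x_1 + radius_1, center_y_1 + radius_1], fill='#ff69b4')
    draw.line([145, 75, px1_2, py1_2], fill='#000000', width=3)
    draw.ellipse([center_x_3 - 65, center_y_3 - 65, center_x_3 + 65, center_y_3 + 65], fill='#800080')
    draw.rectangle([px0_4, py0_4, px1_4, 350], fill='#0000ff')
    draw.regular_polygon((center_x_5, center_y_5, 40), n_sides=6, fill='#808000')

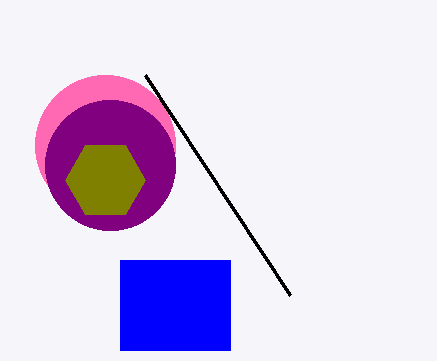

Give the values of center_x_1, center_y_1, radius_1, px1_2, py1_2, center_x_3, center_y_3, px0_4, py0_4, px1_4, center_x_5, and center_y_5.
center_x_1 = 105, center_y_1 = 145, radius_1 = 70, px1_2 = 290, py1_2 = 295, center_x_3 = 110, center_y_3 = 165, px0_4 = 120, py0_4 = 260, px1_4 = 230, center_x_5 = 105, center_y_5 = 180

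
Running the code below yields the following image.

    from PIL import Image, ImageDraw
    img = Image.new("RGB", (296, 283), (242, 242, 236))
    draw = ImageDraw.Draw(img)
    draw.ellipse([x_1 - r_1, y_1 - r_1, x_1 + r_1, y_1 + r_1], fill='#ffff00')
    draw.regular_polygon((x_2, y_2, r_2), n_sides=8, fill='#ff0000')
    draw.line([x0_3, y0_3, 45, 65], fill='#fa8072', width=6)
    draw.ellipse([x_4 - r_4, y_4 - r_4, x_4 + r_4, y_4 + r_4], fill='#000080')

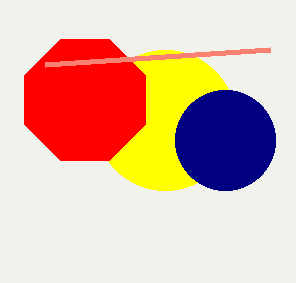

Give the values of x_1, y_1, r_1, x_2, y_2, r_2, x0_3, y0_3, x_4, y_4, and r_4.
x_1 = 165, y_1 = 120, r_1 = 70, x_2 = 85, y_2 = 100, r_2 = 65, x0_3 = 270, y0_3 = 50, x_4 = 225, y_4 = 140, r_4 = 50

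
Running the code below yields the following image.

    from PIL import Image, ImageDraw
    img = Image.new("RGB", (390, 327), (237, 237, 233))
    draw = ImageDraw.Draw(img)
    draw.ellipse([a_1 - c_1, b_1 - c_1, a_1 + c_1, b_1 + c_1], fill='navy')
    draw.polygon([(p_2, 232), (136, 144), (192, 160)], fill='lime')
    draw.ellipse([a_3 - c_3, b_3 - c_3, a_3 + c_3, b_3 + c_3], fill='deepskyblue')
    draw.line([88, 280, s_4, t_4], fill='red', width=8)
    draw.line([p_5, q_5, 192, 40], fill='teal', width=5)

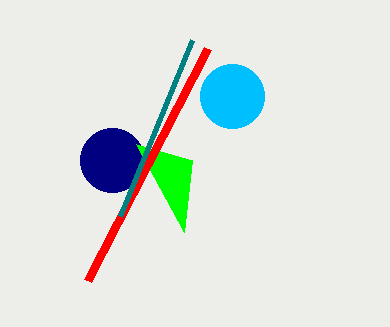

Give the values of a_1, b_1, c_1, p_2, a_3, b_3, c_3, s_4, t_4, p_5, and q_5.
a_1 = 112; b_1 = 160; c_1 = 32; p_2 = 184; a_3 = 232; b_3 = 96; c_3 = 32; s_4 = 208; t_4 = 48; p_5 = 120; q_5 = 216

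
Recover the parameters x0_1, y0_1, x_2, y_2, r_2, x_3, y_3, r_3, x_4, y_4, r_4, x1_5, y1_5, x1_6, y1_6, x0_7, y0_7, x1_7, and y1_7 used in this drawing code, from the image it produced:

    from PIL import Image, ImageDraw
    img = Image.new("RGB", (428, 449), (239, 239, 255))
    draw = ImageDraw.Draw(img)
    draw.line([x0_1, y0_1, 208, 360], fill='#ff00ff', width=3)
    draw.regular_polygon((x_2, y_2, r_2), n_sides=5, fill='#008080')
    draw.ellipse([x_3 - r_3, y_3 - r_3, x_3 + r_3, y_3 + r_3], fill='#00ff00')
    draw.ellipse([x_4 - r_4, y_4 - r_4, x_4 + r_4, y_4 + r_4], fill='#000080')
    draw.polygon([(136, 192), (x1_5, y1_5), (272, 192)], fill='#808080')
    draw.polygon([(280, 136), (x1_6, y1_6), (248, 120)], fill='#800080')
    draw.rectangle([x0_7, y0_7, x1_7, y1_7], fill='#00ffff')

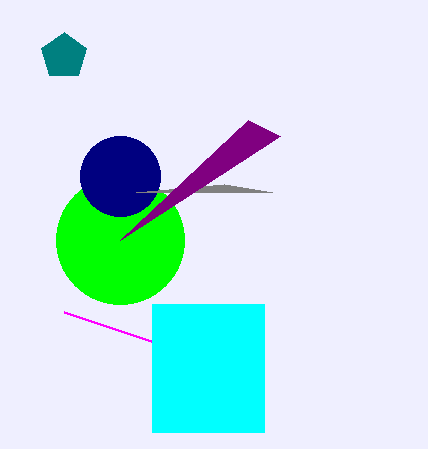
x0_1 = 64; y0_1 = 312; x_2 = 64; y_2 = 56; r_2 = 24; x_3 = 120; y_3 = 240; r_3 = 64; x_4 = 120; y_4 = 176; r_4 = 40; x1_5 = 224; y1_5 = 184; x1_6 = 120; y1_6 = 240; x0_7 = 152; y0_7 = 304; x1_7 = 264; y1_7 = 432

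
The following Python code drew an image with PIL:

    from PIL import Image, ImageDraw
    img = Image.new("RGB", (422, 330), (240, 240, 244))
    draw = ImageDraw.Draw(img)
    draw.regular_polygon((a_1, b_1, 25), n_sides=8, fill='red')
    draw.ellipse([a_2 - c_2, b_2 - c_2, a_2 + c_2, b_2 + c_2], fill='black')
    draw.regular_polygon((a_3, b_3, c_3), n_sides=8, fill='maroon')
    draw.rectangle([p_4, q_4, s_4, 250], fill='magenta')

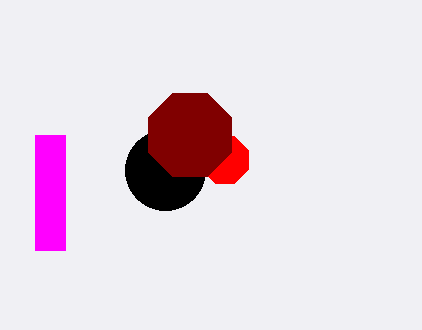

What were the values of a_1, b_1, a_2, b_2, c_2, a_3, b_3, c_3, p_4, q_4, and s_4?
a_1 = 225; b_1 = 160; a_2 = 165; b_2 = 170; c_2 = 40; a_3 = 190; b_3 = 135; c_3 = 45; p_4 = 35; q_4 = 135; s_4 = 65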